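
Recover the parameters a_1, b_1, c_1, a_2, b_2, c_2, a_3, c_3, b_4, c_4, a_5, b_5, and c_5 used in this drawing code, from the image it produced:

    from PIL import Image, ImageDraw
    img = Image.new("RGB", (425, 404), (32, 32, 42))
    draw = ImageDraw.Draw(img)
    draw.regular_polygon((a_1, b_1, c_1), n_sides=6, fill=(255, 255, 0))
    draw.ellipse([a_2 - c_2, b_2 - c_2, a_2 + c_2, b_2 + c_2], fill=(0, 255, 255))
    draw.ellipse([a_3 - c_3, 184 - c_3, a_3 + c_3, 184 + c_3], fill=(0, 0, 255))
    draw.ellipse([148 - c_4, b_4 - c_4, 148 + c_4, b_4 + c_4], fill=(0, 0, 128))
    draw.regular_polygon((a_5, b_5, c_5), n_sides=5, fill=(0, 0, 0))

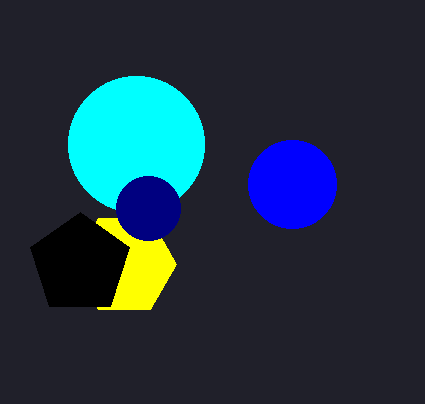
a_1 = 124, b_1 = 264, c_1 = 52, a_2 = 136, b_2 = 144, c_2 = 68, a_3 = 292, c_3 = 44, b_4 = 208, c_4 = 32, a_5 = 80, b_5 = 264, c_5 = 52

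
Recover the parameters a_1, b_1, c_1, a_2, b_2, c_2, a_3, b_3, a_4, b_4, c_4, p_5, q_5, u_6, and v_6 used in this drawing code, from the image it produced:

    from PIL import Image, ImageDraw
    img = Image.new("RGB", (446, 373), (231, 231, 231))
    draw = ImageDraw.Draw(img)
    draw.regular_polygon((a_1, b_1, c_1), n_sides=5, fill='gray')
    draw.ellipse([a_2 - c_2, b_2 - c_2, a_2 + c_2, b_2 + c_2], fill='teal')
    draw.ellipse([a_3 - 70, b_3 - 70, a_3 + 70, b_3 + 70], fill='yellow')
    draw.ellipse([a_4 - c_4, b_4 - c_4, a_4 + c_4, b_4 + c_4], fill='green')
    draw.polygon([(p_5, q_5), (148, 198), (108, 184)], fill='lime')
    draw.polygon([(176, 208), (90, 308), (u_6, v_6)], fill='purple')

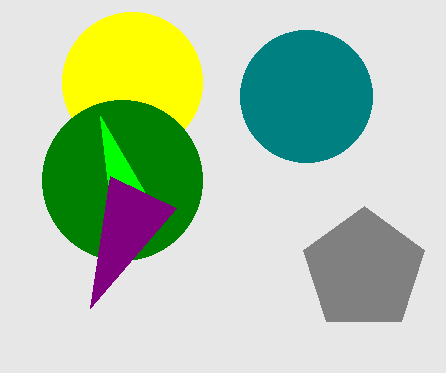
a_1 = 364
b_1 = 270
c_1 = 64
a_2 = 306
b_2 = 96
c_2 = 66
a_3 = 132
b_3 = 82
a_4 = 122
b_4 = 180
c_4 = 80
p_5 = 100
q_5 = 116
u_6 = 110
v_6 = 176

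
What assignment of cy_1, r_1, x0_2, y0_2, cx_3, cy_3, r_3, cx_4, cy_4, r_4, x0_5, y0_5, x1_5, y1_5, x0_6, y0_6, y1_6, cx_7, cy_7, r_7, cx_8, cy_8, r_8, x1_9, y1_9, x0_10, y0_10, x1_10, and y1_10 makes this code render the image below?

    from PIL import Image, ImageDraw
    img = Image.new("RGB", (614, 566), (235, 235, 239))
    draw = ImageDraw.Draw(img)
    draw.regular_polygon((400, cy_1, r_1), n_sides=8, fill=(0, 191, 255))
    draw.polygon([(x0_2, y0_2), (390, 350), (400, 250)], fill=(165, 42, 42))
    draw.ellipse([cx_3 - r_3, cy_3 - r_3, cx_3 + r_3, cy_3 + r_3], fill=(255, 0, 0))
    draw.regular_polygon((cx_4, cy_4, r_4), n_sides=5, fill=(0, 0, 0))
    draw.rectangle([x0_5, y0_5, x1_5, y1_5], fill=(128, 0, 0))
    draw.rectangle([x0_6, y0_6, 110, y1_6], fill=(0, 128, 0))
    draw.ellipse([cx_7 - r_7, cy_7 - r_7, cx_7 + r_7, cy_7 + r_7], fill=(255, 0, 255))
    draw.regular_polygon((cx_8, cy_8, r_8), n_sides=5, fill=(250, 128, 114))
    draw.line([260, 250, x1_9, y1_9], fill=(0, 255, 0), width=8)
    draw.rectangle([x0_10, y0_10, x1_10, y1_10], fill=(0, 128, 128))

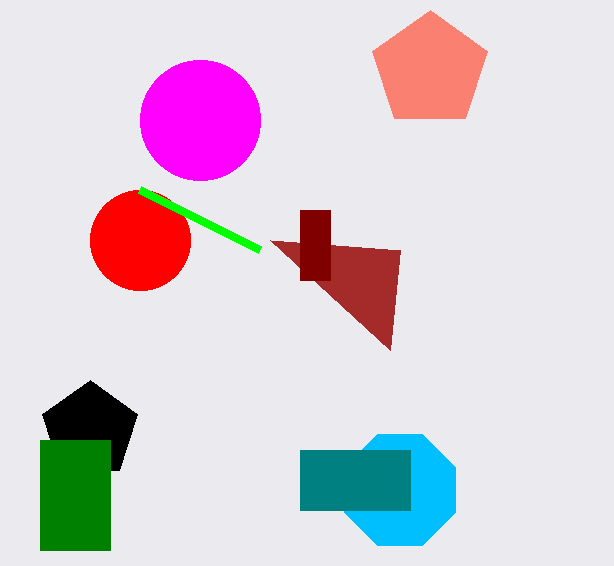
cy_1 = 490, r_1 = 60, x0_2 = 270, y0_2 = 240, cx_3 = 140, cy_3 = 240, r_3 = 50, cx_4 = 90, cy_4 = 430, r_4 = 50, x0_5 = 300, y0_5 = 210, x1_5 = 330, y1_5 = 280, x0_6 = 40, y0_6 = 440, y1_6 = 550, cx_7 = 200, cy_7 = 120, r_7 = 60, cx_8 = 430, cy_8 = 70, r_8 = 60, x1_9 = 140, y1_9 = 190, x0_10 = 300, y0_10 = 450, x1_10 = 410, y1_10 = 510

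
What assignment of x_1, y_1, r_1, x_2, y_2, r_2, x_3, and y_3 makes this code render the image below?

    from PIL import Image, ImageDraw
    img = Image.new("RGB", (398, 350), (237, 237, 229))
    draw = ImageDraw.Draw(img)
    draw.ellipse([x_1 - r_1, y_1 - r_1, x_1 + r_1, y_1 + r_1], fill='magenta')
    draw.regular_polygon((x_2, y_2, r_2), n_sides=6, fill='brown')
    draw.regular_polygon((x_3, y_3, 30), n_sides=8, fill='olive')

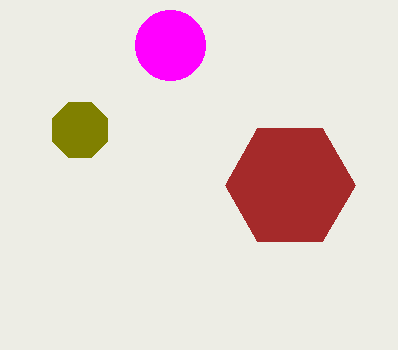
x_1 = 170
y_1 = 45
r_1 = 35
x_2 = 290
y_2 = 185
r_2 = 65
x_3 = 80
y_3 = 130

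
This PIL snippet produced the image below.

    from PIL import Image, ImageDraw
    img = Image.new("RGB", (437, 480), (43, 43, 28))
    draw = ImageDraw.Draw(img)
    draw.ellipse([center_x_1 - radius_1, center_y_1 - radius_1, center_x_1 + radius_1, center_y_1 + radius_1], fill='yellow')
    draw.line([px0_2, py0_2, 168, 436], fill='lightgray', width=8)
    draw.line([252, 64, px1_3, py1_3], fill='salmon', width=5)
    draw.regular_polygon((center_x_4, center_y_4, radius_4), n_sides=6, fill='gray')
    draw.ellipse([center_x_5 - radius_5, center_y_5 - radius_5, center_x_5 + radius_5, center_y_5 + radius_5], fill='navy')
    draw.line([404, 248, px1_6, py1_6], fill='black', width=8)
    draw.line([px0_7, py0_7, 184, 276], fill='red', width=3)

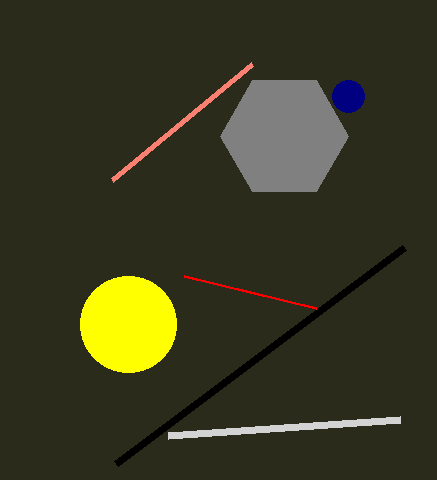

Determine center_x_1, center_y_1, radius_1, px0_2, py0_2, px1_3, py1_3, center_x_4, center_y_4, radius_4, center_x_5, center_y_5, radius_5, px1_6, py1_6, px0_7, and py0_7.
center_x_1 = 128; center_y_1 = 324; radius_1 = 48; px0_2 = 400; py0_2 = 420; px1_3 = 112; py1_3 = 180; center_x_4 = 284; center_y_4 = 136; radius_4 = 64; center_x_5 = 348; center_y_5 = 96; radius_5 = 16; px1_6 = 116; py1_6 = 464; px0_7 = 316; py0_7 = 308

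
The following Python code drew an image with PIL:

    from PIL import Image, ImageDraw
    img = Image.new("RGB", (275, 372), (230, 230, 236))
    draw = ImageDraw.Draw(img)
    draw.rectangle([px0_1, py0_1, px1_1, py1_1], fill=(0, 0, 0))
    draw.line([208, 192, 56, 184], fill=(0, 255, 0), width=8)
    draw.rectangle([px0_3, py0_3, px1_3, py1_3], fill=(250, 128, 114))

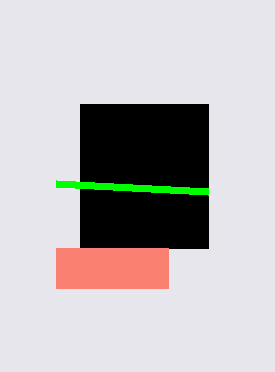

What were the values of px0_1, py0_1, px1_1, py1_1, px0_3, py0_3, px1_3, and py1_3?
px0_1 = 80; py0_1 = 104; px1_1 = 208; py1_1 = 248; px0_3 = 56; py0_3 = 248; px1_3 = 168; py1_3 = 288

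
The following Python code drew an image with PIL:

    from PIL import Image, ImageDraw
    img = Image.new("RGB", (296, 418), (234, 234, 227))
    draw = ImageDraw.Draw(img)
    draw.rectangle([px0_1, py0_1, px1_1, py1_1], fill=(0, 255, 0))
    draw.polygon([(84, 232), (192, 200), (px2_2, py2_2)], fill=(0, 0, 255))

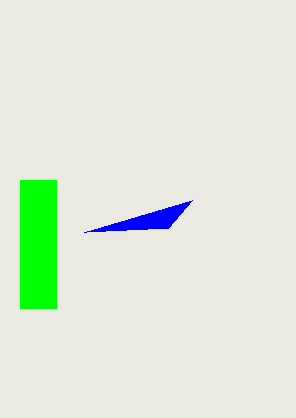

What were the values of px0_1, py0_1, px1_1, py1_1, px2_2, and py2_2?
px0_1 = 20
py0_1 = 180
px1_1 = 56
py1_1 = 308
px2_2 = 168
py2_2 = 228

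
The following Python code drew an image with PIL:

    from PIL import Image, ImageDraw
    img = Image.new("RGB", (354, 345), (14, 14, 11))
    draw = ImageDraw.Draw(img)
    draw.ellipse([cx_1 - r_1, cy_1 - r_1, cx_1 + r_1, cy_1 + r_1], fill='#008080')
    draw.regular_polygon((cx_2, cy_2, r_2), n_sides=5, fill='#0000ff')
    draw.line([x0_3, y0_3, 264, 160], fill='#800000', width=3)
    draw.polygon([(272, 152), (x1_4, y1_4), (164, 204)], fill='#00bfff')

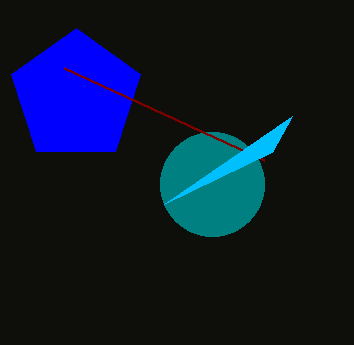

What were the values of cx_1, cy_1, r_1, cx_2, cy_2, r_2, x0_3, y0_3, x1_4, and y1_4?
cx_1 = 212; cy_1 = 184; r_1 = 52; cx_2 = 76; cy_2 = 96; r_2 = 68; x0_3 = 64; y0_3 = 68; x1_4 = 292; y1_4 = 116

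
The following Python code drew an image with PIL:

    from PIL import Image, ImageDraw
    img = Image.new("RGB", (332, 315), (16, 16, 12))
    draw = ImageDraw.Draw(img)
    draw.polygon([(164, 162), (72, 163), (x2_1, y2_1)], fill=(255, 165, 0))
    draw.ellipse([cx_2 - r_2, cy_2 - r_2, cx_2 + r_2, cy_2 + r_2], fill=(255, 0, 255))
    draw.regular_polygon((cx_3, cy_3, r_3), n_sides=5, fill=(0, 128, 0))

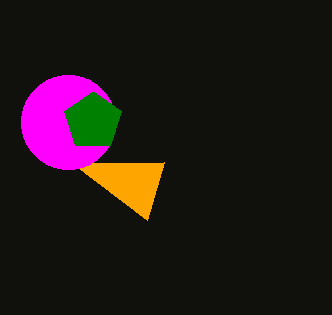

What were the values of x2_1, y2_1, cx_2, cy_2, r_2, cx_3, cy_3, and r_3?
x2_1 = 147; y2_1 = 220; cx_2 = 68; cy_2 = 122; r_2 = 47; cx_3 = 93; cy_3 = 121; r_3 = 30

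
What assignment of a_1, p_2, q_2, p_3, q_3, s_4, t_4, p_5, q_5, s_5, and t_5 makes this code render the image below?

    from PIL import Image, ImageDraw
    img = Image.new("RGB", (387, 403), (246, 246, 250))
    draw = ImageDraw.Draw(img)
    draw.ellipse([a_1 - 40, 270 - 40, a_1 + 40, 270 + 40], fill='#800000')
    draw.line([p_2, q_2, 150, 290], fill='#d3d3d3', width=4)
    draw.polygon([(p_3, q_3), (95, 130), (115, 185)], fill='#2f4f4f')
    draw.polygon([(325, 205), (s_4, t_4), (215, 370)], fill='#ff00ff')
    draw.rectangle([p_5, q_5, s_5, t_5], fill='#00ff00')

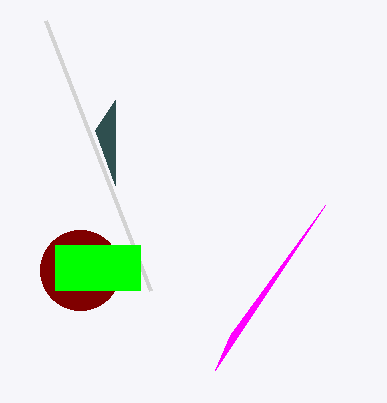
a_1 = 80
p_2 = 45
q_2 = 20
p_3 = 115
q_3 = 100
s_4 = 230
t_4 = 335
p_5 = 55
q_5 = 245
s_5 = 140
t_5 = 290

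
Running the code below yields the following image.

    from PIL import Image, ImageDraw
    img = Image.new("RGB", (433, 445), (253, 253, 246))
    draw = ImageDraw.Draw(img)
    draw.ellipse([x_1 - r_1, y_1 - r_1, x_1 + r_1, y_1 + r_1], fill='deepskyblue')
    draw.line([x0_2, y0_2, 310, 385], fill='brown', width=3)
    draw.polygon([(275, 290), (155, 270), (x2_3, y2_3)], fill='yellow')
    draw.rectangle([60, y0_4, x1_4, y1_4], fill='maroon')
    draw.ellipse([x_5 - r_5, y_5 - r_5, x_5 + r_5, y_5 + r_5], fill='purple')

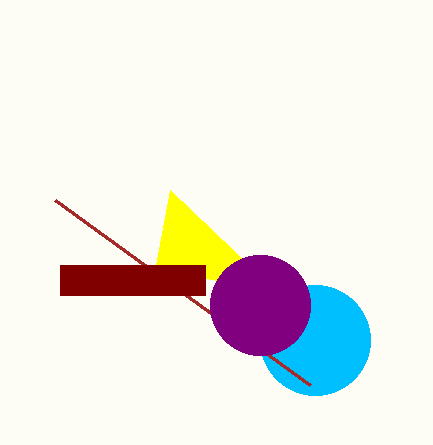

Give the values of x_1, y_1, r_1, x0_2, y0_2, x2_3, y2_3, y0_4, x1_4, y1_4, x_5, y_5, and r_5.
x_1 = 315, y_1 = 340, r_1 = 55, x0_2 = 55, y0_2 = 200, x2_3 = 170, y2_3 = 190, y0_4 = 265, x1_4 = 205, y1_4 = 295, x_5 = 260, y_5 = 305, r_5 = 50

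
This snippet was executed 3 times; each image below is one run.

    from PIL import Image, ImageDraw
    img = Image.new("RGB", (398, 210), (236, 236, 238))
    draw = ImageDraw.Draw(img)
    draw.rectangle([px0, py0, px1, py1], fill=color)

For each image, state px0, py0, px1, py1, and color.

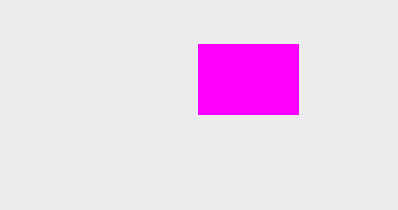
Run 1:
px0 = 198
py0 = 44
px1 = 298
py1 = 114
color = 'magenta'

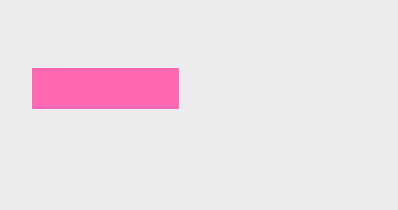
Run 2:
px0 = 32, py0 = 68, px1 = 178, py1 = 108, color = 'hotpink'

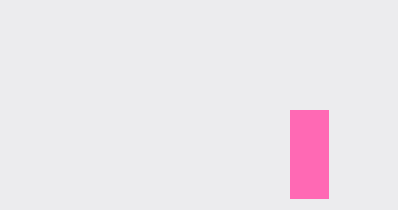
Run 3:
px0 = 290
py0 = 110
px1 = 328
py1 = 198
color = 'hotpink'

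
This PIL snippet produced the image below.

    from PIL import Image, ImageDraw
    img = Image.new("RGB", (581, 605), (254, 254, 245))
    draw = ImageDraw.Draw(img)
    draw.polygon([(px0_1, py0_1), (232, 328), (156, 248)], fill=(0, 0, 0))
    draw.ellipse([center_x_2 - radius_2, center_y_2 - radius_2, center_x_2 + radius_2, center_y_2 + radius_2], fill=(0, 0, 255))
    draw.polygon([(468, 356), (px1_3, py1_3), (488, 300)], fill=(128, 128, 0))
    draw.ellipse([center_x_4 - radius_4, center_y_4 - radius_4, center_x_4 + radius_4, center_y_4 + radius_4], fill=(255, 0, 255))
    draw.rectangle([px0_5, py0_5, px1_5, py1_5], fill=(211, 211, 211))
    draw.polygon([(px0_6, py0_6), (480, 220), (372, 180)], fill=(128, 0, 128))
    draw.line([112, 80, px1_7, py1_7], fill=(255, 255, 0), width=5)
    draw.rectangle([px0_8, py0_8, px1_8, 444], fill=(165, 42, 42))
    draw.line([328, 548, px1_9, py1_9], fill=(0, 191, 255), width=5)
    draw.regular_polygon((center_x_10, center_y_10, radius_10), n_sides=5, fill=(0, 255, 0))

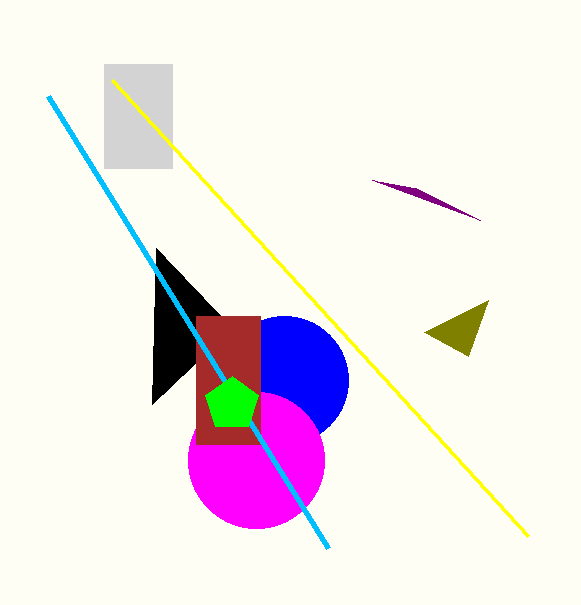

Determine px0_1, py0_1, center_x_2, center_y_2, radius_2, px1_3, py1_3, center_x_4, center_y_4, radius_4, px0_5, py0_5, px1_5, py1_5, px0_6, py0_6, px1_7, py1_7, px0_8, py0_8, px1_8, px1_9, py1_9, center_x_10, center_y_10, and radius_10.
px0_1 = 152; py0_1 = 404; center_x_2 = 284; center_y_2 = 380; radius_2 = 64; px1_3 = 424; py1_3 = 332; center_x_4 = 256; center_y_4 = 460; radius_4 = 68; px0_5 = 104; py0_5 = 64; px1_5 = 172; py1_5 = 168; px0_6 = 416; py0_6 = 188; px1_7 = 528; py1_7 = 536; px0_8 = 196; py0_8 = 316; px1_8 = 260; px1_9 = 48; py1_9 = 96; center_x_10 = 232; center_y_10 = 404; radius_10 = 28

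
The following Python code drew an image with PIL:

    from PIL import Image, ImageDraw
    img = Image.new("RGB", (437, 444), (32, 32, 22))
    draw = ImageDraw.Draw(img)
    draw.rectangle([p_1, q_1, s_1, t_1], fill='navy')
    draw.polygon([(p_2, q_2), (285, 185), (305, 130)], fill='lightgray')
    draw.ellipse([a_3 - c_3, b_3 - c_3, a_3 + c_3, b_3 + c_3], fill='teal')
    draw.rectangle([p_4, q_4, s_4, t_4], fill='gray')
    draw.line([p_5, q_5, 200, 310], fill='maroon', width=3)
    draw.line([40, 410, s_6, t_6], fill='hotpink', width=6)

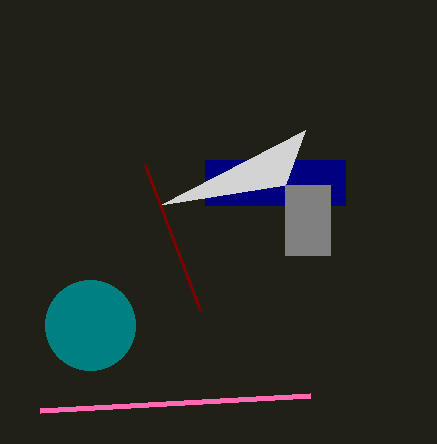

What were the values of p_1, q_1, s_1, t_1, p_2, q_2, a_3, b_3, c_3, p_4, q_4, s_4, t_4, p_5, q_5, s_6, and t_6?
p_1 = 205; q_1 = 160; s_1 = 345; t_1 = 205; p_2 = 160; q_2 = 205; a_3 = 90; b_3 = 325; c_3 = 45; p_4 = 285; q_4 = 185; s_4 = 330; t_4 = 255; p_5 = 145; q_5 = 165; s_6 = 310; t_6 = 395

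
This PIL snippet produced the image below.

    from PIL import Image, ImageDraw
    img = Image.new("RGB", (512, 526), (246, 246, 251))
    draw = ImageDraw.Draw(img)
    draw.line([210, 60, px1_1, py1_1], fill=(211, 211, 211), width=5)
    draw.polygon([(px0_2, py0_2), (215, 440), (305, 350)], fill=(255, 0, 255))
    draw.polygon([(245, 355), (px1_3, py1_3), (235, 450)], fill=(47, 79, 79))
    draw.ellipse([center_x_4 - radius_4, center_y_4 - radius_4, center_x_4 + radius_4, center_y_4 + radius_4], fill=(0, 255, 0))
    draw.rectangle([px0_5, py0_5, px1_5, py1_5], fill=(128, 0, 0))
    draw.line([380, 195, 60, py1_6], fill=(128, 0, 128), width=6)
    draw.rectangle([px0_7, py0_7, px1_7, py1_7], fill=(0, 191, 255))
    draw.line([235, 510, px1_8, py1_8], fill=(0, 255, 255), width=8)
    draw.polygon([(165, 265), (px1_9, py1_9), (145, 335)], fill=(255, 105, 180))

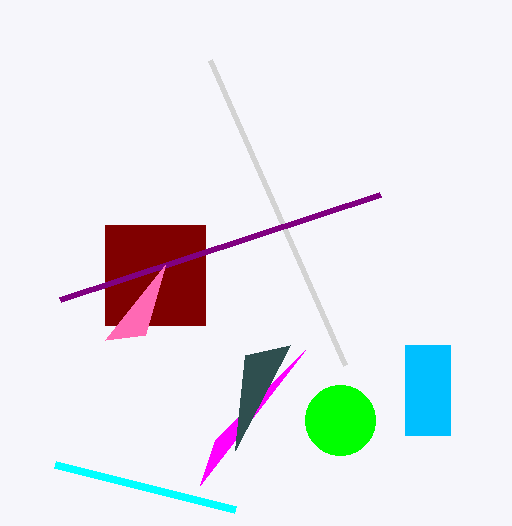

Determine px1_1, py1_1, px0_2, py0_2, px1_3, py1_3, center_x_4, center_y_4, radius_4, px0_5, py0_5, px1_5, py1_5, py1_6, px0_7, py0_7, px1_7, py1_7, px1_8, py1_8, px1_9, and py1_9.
px1_1 = 345
py1_1 = 365
px0_2 = 200
py0_2 = 485
px1_3 = 290
py1_3 = 345
center_x_4 = 340
center_y_4 = 420
radius_4 = 35
px0_5 = 105
py0_5 = 225
px1_5 = 205
py1_5 = 325
py1_6 = 300
px0_7 = 405
py0_7 = 345
px1_7 = 450
py1_7 = 435
px1_8 = 55
py1_8 = 465
px1_9 = 105
py1_9 = 340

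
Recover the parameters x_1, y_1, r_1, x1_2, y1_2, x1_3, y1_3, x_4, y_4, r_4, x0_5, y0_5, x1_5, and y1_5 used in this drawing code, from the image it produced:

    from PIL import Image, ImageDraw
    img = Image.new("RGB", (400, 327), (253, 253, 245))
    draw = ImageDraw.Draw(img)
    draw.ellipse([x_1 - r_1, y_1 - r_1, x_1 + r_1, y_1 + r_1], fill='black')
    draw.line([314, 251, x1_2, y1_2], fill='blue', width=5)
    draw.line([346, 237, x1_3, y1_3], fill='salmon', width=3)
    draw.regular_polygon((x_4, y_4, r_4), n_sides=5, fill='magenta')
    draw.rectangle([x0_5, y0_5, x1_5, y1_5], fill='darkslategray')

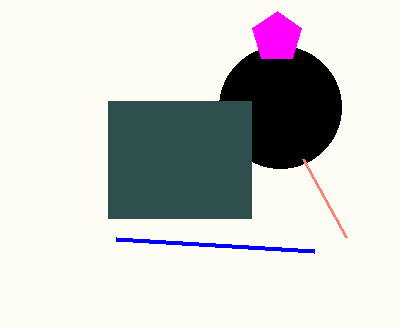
x_1 = 280
y_1 = 107
r_1 = 61
x1_2 = 116
y1_2 = 239
x1_3 = 303
y1_3 = 159
x_4 = 277
y_4 = 37
r_4 = 26
x0_5 = 108
y0_5 = 101
x1_5 = 251
y1_5 = 218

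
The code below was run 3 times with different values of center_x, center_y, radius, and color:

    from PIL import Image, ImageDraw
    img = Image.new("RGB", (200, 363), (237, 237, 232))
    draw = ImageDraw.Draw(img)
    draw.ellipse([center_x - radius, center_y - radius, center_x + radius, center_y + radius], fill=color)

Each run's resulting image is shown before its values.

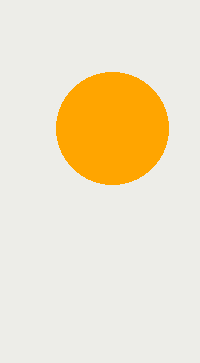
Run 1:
center_x = 112
center_y = 128
radius = 56
color = 'orange'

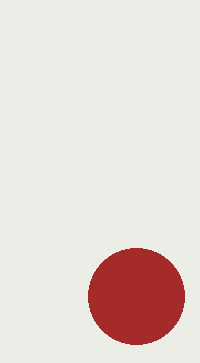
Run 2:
center_x = 136
center_y = 296
radius = 48
color = 'brown'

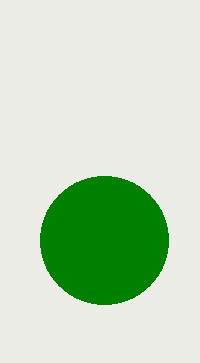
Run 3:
center_x = 104
center_y = 240
radius = 64
color = 'green'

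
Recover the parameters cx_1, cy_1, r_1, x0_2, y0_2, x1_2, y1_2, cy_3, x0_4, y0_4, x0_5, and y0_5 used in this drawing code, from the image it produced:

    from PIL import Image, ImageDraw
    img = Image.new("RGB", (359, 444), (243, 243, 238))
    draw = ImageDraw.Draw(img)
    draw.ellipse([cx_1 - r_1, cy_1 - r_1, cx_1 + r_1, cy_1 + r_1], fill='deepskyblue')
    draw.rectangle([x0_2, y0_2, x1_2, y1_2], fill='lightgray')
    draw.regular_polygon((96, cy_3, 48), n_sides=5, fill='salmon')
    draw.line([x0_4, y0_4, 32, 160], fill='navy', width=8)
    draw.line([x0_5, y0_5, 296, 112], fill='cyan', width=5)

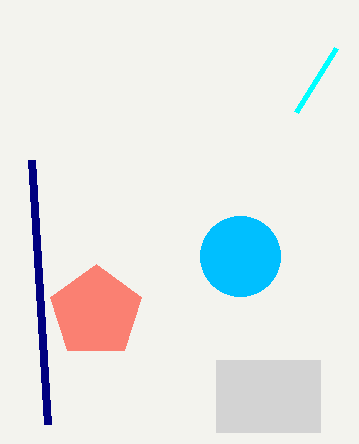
cx_1 = 240
cy_1 = 256
r_1 = 40
x0_2 = 216
y0_2 = 360
x1_2 = 320
y1_2 = 432
cy_3 = 312
x0_4 = 48
y0_4 = 424
x0_5 = 336
y0_5 = 48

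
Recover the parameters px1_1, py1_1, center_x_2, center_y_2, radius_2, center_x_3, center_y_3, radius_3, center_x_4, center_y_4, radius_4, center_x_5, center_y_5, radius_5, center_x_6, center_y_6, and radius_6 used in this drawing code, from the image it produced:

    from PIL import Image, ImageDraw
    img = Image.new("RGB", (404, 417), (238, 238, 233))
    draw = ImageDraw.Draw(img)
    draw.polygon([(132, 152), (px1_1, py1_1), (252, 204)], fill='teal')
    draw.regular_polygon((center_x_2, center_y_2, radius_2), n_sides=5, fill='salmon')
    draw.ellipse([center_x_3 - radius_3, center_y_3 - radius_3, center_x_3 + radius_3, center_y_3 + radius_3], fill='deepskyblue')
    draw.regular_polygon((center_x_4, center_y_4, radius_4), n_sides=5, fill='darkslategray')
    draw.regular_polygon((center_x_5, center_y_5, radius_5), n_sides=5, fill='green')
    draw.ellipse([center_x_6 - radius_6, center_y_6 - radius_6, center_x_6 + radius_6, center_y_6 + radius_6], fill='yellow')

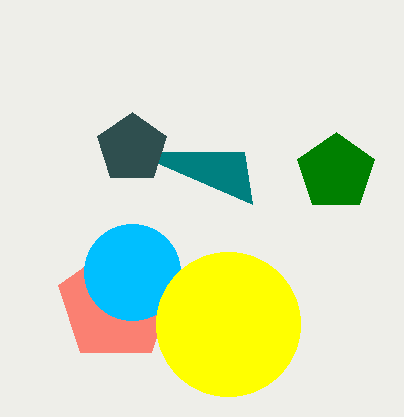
px1_1 = 244, py1_1 = 152, center_x_2 = 116, center_y_2 = 304, radius_2 = 60, center_x_3 = 132, center_y_3 = 272, radius_3 = 48, center_x_4 = 132, center_y_4 = 148, radius_4 = 36, center_x_5 = 336, center_y_5 = 172, radius_5 = 40, center_x_6 = 228, center_y_6 = 324, radius_6 = 72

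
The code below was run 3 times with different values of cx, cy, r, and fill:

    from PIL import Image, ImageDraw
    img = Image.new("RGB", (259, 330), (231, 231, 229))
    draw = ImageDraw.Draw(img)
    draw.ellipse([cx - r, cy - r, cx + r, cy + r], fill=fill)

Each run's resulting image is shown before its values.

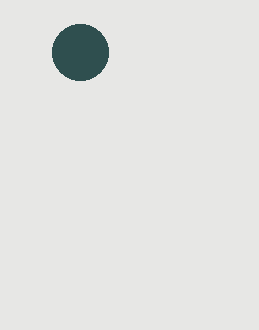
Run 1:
cx = 80, cy = 52, r = 28, fill = 'darkslategray'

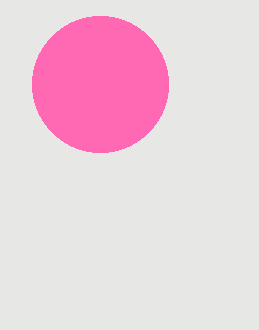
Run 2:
cx = 100, cy = 84, r = 68, fill = 'hotpink'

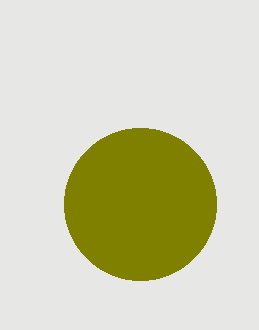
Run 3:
cx = 140
cy = 204
r = 76
fill = 'olive'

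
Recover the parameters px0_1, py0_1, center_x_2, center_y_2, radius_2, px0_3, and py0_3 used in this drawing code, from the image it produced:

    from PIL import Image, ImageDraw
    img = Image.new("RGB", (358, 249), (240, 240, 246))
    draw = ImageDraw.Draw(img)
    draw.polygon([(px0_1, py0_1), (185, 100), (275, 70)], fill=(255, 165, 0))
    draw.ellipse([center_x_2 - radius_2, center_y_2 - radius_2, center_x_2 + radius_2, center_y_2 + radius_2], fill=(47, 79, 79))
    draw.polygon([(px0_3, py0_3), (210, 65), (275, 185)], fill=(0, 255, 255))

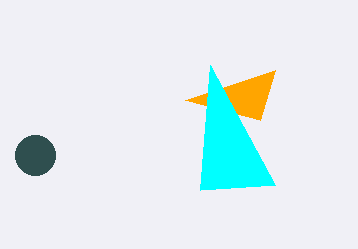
px0_1 = 260, py0_1 = 120, center_x_2 = 35, center_y_2 = 155, radius_2 = 20, px0_3 = 200, py0_3 = 190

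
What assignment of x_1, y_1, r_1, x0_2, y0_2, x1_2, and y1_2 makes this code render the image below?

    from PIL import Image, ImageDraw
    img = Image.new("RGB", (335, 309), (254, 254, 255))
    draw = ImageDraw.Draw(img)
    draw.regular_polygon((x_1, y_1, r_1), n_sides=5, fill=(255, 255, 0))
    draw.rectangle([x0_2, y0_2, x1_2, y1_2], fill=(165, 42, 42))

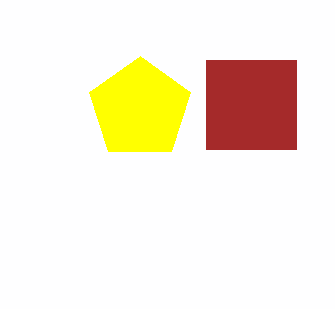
x_1 = 140, y_1 = 109, r_1 = 53, x0_2 = 206, y0_2 = 60, x1_2 = 296, y1_2 = 149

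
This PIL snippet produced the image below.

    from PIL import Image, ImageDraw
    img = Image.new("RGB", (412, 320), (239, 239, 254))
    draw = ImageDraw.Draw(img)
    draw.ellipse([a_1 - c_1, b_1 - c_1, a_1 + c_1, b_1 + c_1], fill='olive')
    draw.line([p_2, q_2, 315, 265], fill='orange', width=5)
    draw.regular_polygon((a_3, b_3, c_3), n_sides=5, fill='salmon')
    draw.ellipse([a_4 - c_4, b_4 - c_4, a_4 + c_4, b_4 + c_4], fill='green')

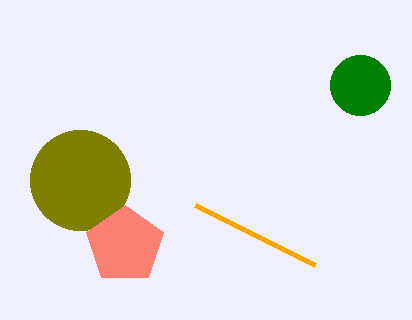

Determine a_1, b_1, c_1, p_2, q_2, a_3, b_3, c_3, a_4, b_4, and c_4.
a_1 = 80
b_1 = 180
c_1 = 50
p_2 = 195
q_2 = 205
a_3 = 125
b_3 = 245
c_3 = 40
a_4 = 360
b_4 = 85
c_4 = 30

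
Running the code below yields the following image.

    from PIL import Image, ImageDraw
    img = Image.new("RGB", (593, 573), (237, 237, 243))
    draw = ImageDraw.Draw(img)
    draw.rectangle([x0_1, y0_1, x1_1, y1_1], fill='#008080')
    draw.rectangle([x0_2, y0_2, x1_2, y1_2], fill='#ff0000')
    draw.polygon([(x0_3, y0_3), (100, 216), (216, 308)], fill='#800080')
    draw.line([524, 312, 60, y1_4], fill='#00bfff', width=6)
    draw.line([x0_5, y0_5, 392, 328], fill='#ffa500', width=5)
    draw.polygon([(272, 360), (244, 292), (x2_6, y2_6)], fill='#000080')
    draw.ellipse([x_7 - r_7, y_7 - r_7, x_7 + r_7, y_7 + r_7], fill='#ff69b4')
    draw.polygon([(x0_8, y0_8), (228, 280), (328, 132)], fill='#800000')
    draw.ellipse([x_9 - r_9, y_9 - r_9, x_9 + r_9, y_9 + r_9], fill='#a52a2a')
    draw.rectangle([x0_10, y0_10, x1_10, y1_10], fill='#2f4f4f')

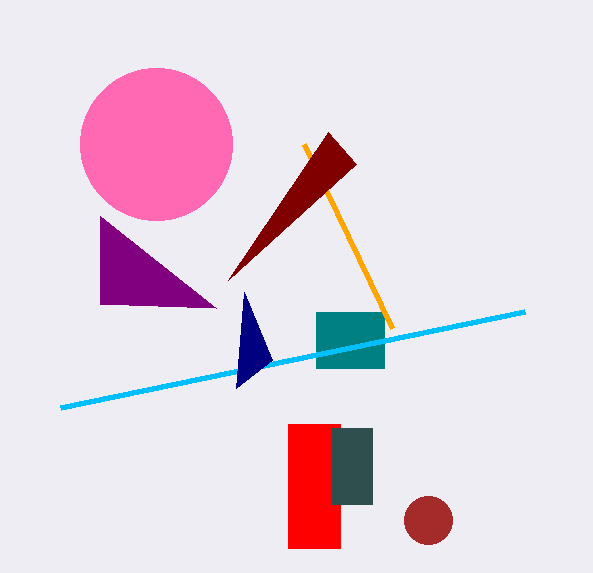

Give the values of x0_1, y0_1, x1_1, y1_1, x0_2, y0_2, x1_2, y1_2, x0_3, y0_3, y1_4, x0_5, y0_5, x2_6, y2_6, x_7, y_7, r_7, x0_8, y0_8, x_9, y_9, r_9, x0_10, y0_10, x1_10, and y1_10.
x0_1 = 316
y0_1 = 312
x1_1 = 384
y1_1 = 368
x0_2 = 288
y0_2 = 424
x1_2 = 340
y1_2 = 548
x0_3 = 100
y0_3 = 304
y1_4 = 408
x0_5 = 304
y0_5 = 144
x2_6 = 236
y2_6 = 388
x_7 = 156
y_7 = 144
r_7 = 76
x0_8 = 356
y0_8 = 164
x_9 = 428
y_9 = 520
r_9 = 24
x0_10 = 332
y0_10 = 428
x1_10 = 372
y1_10 = 504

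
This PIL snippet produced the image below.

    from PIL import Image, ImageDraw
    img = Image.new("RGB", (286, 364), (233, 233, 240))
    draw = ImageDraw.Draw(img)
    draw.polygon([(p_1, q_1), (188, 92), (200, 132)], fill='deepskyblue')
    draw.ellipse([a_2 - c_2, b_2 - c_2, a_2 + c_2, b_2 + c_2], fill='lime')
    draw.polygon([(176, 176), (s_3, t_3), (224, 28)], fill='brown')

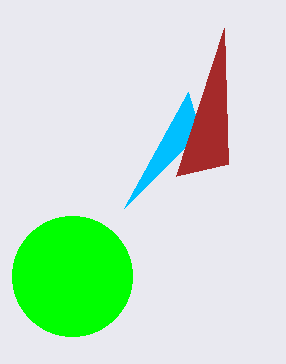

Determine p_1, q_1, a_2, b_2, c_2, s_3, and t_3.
p_1 = 124
q_1 = 208
a_2 = 72
b_2 = 276
c_2 = 60
s_3 = 228
t_3 = 164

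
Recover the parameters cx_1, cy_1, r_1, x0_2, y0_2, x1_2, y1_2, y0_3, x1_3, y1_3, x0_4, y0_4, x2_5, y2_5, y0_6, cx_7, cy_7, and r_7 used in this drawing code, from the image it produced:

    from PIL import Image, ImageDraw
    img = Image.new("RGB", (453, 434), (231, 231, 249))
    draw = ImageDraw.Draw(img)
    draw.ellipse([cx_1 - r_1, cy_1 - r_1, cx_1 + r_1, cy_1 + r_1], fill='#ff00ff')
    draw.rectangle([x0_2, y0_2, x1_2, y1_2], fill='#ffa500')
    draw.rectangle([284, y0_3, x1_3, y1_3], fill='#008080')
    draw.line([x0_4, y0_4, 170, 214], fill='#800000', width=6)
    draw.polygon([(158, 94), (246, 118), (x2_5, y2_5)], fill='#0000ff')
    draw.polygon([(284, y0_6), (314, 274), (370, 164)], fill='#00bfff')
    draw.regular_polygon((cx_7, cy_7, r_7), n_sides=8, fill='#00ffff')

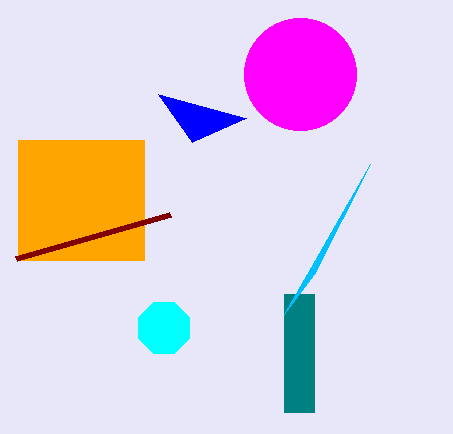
cx_1 = 300, cy_1 = 74, r_1 = 56, x0_2 = 18, y0_2 = 140, x1_2 = 144, y1_2 = 260, y0_3 = 294, x1_3 = 314, y1_3 = 412, x0_4 = 16, y0_4 = 258, x2_5 = 192, y2_5 = 142, y0_6 = 314, cx_7 = 164, cy_7 = 328, r_7 = 28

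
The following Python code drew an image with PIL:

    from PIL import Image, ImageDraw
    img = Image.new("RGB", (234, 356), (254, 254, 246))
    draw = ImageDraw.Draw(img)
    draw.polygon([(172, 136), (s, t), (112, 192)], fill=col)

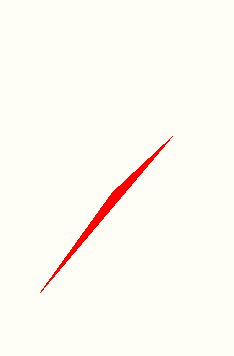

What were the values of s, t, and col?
s = 40
t = 292
col = 'red'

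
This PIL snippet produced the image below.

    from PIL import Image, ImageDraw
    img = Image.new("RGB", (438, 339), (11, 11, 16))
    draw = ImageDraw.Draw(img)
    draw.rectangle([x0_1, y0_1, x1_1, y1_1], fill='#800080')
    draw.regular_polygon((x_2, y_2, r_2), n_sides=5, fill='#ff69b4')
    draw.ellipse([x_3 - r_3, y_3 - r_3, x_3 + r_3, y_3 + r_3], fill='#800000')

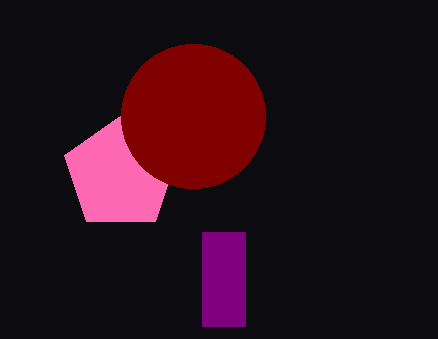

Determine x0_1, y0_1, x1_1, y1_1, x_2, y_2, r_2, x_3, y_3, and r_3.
x0_1 = 202; y0_1 = 232; x1_1 = 245; y1_1 = 326; x_2 = 121; y_2 = 174; r_2 = 59; x_3 = 193; y_3 = 116; r_3 = 72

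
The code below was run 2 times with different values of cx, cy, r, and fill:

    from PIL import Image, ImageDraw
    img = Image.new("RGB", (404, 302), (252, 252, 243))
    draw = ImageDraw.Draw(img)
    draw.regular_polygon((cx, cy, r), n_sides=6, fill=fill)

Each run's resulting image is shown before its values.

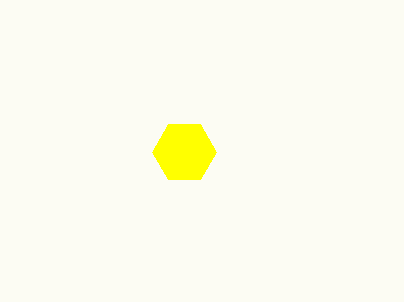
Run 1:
cx = 184; cy = 152; r = 32; fill = 'yellow'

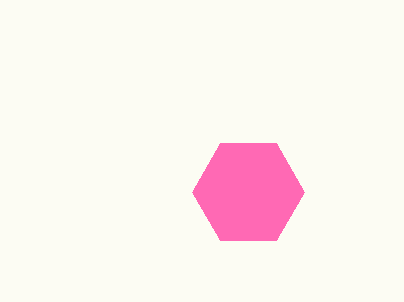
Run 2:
cx = 248
cy = 192
r = 56
fill = 'hotpink'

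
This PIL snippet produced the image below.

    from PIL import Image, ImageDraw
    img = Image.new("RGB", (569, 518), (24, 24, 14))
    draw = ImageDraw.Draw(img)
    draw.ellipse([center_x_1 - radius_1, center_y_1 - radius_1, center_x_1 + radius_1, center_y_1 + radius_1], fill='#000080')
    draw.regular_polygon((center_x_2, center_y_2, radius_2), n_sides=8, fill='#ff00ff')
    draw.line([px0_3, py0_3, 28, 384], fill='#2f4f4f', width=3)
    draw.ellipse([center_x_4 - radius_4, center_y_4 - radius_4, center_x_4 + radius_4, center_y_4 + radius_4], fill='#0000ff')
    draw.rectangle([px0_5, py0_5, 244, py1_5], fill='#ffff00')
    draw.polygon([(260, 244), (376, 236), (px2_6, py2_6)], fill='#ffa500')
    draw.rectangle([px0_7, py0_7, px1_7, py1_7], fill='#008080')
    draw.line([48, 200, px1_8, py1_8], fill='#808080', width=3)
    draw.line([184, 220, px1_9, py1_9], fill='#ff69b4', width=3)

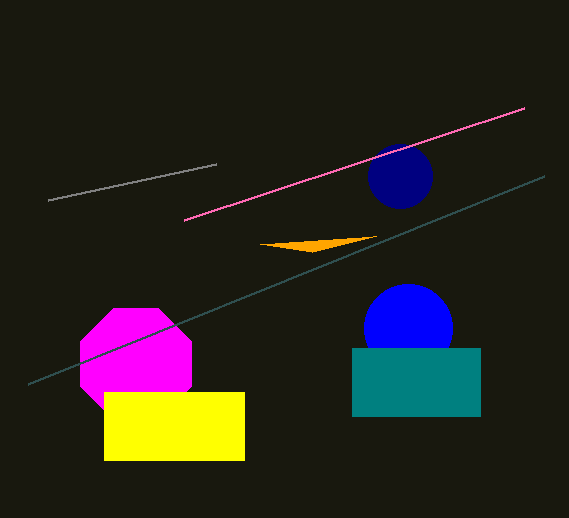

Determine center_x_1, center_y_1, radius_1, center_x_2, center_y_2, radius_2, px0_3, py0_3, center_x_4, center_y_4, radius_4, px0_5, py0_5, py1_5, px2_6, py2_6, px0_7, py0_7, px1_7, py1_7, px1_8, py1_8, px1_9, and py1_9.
center_x_1 = 400
center_y_1 = 176
radius_1 = 32
center_x_2 = 136
center_y_2 = 364
radius_2 = 60
px0_3 = 544
py0_3 = 176
center_x_4 = 408
center_y_4 = 328
radius_4 = 44
px0_5 = 104
py0_5 = 392
py1_5 = 460
px2_6 = 312
py2_6 = 252
px0_7 = 352
py0_7 = 348
px1_7 = 480
py1_7 = 416
px1_8 = 216
py1_8 = 164
px1_9 = 524
py1_9 = 108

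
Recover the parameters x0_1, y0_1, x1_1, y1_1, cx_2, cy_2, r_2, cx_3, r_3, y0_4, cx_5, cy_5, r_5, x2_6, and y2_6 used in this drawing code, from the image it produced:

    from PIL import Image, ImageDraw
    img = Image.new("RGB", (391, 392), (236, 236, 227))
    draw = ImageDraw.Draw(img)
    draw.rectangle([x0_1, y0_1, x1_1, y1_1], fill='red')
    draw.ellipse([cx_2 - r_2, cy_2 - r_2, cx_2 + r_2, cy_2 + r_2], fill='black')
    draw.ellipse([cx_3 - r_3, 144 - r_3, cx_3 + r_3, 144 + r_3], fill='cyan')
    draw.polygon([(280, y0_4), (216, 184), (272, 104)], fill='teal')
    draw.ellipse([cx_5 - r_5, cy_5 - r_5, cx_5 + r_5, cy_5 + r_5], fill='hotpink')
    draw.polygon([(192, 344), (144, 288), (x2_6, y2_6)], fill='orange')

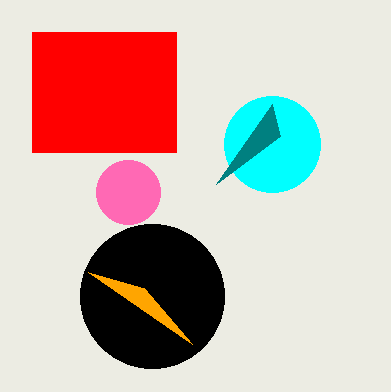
x0_1 = 32
y0_1 = 32
x1_1 = 176
y1_1 = 152
cx_2 = 152
cy_2 = 296
r_2 = 72
cx_3 = 272
r_3 = 48
y0_4 = 136
cx_5 = 128
cy_5 = 192
r_5 = 32
x2_6 = 88
y2_6 = 272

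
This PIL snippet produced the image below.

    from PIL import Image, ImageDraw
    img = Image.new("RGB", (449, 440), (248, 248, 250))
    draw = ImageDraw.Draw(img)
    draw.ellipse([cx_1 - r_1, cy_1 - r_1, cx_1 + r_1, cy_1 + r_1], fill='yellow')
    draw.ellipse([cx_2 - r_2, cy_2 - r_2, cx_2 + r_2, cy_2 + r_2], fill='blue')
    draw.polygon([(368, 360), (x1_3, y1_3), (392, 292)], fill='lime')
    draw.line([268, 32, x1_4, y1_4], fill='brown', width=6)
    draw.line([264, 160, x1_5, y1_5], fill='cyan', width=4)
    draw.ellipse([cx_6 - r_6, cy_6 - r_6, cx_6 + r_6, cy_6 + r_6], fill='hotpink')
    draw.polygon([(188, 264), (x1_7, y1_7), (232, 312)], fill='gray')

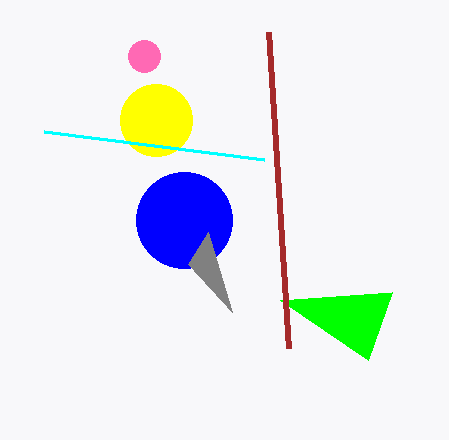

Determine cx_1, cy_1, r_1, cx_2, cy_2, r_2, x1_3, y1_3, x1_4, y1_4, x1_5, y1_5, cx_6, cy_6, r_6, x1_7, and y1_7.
cx_1 = 156, cy_1 = 120, r_1 = 36, cx_2 = 184, cy_2 = 220, r_2 = 48, x1_3 = 280, y1_3 = 300, x1_4 = 288, y1_4 = 348, x1_5 = 44, y1_5 = 132, cx_6 = 144, cy_6 = 56, r_6 = 16, x1_7 = 208, y1_7 = 232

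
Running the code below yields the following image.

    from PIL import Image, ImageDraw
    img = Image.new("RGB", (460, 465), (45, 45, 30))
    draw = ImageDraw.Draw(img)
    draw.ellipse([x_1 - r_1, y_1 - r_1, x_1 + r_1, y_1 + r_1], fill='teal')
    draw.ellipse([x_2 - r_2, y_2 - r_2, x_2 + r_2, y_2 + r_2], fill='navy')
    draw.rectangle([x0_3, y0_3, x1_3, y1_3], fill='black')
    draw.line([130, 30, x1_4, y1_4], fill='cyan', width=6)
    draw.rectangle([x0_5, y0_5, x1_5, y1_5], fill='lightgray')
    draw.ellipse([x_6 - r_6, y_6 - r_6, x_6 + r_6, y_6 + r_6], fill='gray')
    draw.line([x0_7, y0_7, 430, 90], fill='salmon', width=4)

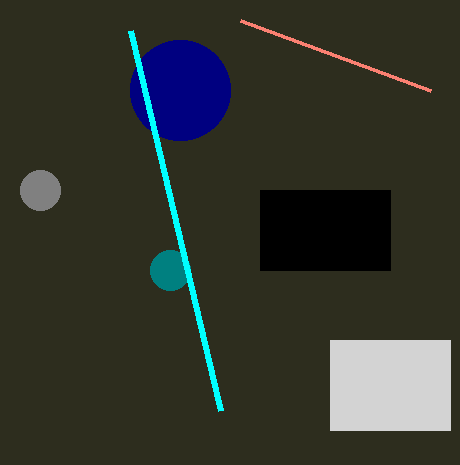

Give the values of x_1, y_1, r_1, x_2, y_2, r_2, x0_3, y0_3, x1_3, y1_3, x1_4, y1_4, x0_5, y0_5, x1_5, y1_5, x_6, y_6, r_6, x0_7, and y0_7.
x_1 = 170, y_1 = 270, r_1 = 20, x_2 = 180, y_2 = 90, r_2 = 50, x0_3 = 260, y0_3 = 190, x1_3 = 390, y1_3 = 270, x1_4 = 220, y1_4 = 410, x0_5 = 330, y0_5 = 340, x1_5 = 450, y1_5 = 430, x_6 = 40, y_6 = 190, r_6 = 20, x0_7 = 240, y0_7 = 20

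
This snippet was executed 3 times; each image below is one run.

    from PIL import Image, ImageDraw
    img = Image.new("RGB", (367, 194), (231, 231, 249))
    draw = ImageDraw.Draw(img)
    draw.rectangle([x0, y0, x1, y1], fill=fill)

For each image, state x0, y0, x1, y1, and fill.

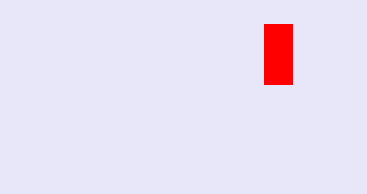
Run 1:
x0 = 264, y0 = 24, x1 = 292, y1 = 84, fill = 'red'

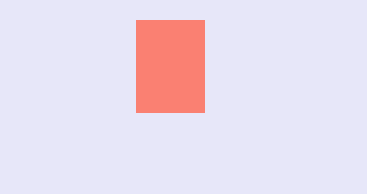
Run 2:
x0 = 136; y0 = 20; x1 = 204; y1 = 112; fill = 'salmon'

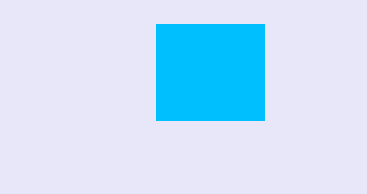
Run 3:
x0 = 156
y0 = 24
x1 = 264
y1 = 120
fill = 'deepskyblue'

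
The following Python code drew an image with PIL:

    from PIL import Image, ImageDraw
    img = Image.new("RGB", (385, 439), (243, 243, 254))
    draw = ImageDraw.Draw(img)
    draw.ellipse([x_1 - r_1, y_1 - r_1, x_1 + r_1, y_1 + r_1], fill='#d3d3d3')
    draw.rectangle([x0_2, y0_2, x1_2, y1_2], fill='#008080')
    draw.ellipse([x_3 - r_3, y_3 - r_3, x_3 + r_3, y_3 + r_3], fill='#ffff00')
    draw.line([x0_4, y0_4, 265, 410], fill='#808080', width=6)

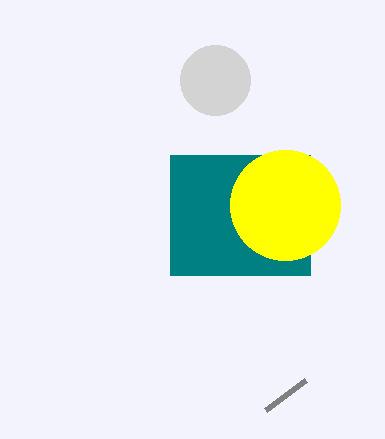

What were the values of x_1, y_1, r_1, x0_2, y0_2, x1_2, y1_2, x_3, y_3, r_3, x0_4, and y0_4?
x_1 = 215
y_1 = 80
r_1 = 35
x0_2 = 170
y0_2 = 155
x1_2 = 310
y1_2 = 275
x_3 = 285
y_3 = 205
r_3 = 55
x0_4 = 305
y0_4 = 380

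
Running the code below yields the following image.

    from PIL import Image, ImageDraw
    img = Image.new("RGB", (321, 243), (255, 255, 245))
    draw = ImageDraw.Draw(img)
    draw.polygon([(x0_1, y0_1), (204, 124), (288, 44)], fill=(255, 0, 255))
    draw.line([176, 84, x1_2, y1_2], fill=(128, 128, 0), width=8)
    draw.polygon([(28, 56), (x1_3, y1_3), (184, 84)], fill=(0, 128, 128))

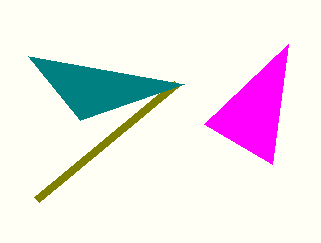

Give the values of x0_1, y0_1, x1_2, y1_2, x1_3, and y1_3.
x0_1 = 272
y0_1 = 164
x1_2 = 36
y1_2 = 200
x1_3 = 80
y1_3 = 120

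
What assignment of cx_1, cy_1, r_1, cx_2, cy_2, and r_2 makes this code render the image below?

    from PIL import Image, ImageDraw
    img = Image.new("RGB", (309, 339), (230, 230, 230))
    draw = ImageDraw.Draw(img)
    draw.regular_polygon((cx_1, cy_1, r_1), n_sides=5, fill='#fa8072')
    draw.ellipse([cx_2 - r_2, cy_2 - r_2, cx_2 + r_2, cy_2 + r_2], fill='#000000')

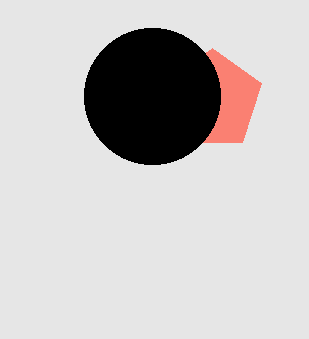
cx_1 = 212; cy_1 = 100; r_1 = 52; cx_2 = 152; cy_2 = 96; r_2 = 68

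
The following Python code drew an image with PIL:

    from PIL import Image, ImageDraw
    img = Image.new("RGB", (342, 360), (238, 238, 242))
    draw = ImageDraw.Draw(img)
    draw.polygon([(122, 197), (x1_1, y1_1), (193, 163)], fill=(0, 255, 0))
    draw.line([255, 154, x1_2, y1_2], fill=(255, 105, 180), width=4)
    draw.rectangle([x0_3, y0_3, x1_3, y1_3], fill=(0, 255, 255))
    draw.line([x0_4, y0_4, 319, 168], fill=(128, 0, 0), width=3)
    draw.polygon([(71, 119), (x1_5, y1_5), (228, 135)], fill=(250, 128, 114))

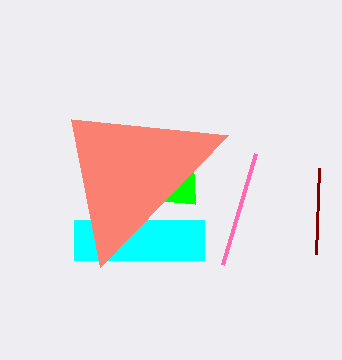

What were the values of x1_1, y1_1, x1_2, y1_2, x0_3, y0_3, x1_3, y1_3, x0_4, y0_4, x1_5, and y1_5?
x1_1 = 195
y1_1 = 204
x1_2 = 222
y1_2 = 265
x0_3 = 74
y0_3 = 220
x1_3 = 204
y1_3 = 260
x0_4 = 316
y0_4 = 254
x1_5 = 100
y1_5 = 267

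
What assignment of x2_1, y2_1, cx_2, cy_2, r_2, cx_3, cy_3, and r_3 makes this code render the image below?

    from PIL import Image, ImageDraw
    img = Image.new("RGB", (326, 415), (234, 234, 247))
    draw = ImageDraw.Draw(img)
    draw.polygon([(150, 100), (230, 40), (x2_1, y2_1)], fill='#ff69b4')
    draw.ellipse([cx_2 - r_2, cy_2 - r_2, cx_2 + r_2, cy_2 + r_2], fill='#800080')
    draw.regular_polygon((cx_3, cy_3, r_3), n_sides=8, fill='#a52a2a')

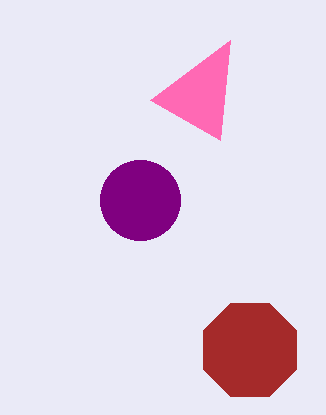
x2_1 = 220, y2_1 = 140, cx_2 = 140, cy_2 = 200, r_2 = 40, cx_3 = 250, cy_3 = 350, r_3 = 50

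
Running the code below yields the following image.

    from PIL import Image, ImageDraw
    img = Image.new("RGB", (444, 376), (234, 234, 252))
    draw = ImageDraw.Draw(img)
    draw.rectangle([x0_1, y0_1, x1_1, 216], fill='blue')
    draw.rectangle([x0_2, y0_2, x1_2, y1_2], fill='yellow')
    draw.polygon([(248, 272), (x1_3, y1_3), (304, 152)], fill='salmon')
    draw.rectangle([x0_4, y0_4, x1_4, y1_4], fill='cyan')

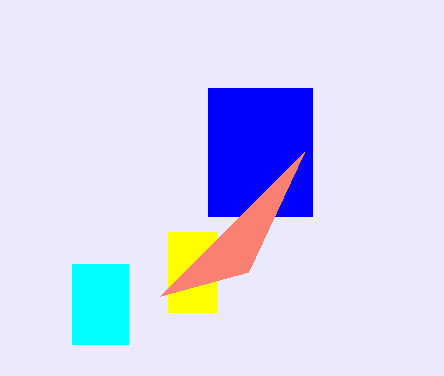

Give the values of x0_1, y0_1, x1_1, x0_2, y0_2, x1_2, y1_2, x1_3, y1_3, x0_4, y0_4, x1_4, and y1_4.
x0_1 = 208
y0_1 = 88
x1_1 = 312
x0_2 = 168
y0_2 = 232
x1_2 = 216
y1_2 = 312
x1_3 = 160
y1_3 = 296
x0_4 = 72
y0_4 = 264
x1_4 = 128
y1_4 = 344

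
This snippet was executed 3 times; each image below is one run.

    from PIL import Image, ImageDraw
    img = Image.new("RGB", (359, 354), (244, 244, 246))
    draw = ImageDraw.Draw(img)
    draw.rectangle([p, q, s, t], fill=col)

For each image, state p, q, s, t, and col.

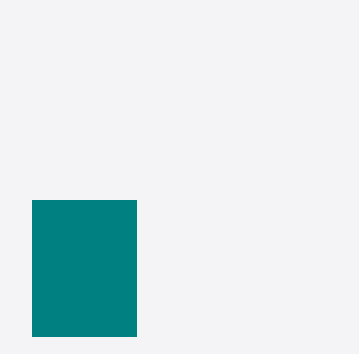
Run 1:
p = 32; q = 200; s = 136; t = 336; col = 'teal'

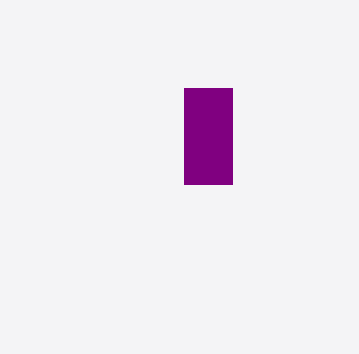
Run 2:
p = 184; q = 88; s = 232; t = 184; col = 'purple'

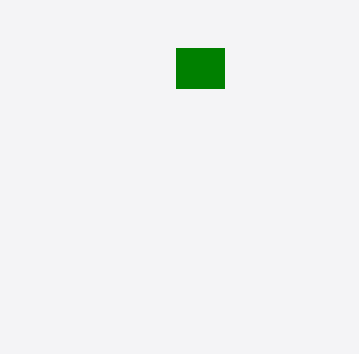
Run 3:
p = 176
q = 48
s = 224
t = 88
col = 'green'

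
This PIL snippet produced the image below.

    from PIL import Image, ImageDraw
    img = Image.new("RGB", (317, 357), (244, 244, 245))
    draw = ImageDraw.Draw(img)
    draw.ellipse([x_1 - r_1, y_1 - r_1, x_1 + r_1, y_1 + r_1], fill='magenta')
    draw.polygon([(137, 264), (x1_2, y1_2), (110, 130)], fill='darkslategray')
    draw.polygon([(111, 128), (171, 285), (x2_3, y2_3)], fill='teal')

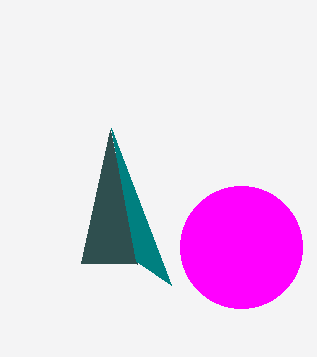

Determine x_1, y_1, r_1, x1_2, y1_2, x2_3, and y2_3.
x_1 = 241; y_1 = 247; r_1 = 61; x1_2 = 81; y1_2 = 263; x2_3 = 136; y2_3 = 261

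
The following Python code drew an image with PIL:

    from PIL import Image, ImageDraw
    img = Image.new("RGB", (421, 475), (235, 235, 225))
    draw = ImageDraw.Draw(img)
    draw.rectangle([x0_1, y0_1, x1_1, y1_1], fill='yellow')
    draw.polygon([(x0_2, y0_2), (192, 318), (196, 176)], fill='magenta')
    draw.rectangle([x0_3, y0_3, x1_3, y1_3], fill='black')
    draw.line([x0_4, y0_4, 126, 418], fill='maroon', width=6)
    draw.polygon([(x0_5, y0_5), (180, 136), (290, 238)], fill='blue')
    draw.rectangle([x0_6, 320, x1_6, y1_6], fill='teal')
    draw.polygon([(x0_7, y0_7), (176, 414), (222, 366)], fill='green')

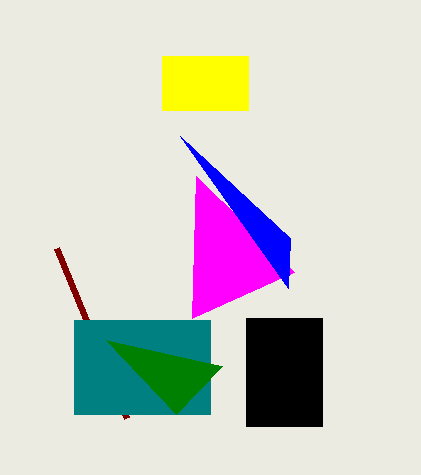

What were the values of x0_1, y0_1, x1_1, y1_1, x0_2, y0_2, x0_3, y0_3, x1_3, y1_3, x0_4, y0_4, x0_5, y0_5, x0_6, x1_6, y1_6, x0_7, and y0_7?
x0_1 = 162
y0_1 = 56
x1_1 = 248
y1_1 = 110
x0_2 = 294
y0_2 = 272
x0_3 = 246
y0_3 = 318
x1_3 = 322
y1_3 = 426
x0_4 = 56
y0_4 = 248
x0_5 = 288
y0_5 = 288
x0_6 = 74
x1_6 = 210
y1_6 = 414
x0_7 = 106
y0_7 = 340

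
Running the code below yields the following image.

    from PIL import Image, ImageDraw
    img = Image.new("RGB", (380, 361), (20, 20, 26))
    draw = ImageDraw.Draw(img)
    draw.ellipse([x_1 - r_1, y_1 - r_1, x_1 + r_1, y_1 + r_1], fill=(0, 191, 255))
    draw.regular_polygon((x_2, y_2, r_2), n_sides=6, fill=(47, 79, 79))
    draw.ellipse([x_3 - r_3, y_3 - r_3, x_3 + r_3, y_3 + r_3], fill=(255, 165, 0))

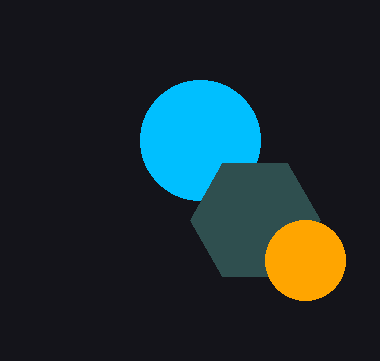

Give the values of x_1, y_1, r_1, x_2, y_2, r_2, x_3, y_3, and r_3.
x_1 = 200
y_1 = 140
r_1 = 60
x_2 = 255
y_2 = 220
r_2 = 65
x_3 = 305
y_3 = 260
r_3 = 40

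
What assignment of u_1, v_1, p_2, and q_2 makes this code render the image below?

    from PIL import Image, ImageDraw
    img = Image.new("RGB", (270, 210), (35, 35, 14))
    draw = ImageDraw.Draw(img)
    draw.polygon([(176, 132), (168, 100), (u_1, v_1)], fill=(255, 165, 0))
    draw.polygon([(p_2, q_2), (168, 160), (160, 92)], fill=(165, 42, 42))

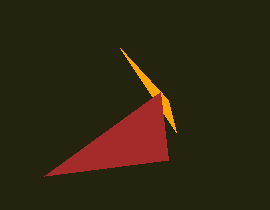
u_1 = 120, v_1 = 48, p_2 = 44, q_2 = 176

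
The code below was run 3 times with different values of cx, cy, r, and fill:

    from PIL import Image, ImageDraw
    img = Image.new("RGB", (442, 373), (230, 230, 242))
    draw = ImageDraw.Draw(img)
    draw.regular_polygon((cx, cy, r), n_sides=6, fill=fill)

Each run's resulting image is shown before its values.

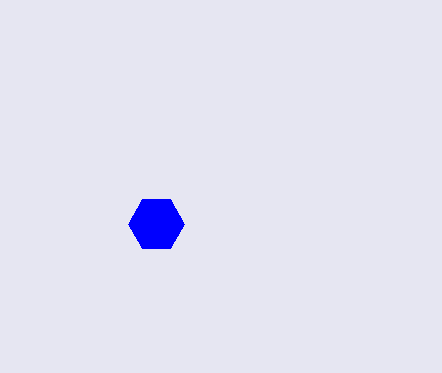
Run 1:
cx = 156
cy = 224
r = 28
fill = 'blue'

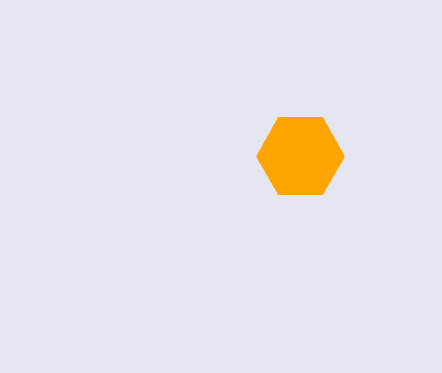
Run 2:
cx = 300; cy = 156; r = 44; fill = 'orange'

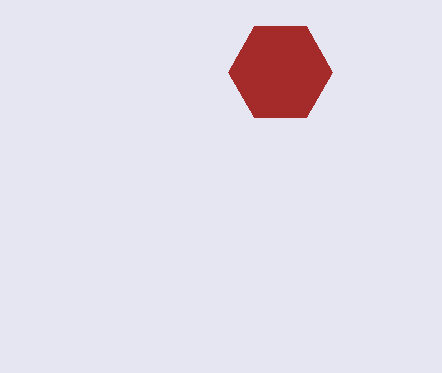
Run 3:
cx = 280
cy = 72
r = 52
fill = 'brown'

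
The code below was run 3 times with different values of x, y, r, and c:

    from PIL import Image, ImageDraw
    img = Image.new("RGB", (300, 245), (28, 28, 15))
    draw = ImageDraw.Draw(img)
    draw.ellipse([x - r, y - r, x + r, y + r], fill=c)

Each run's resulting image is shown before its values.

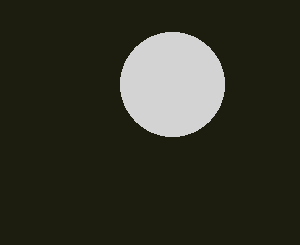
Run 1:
x = 172, y = 84, r = 52, c = 'lightgray'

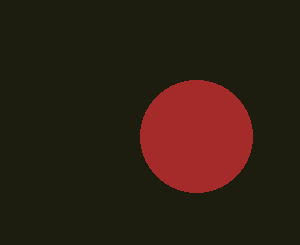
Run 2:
x = 196, y = 136, r = 56, c = 'brown'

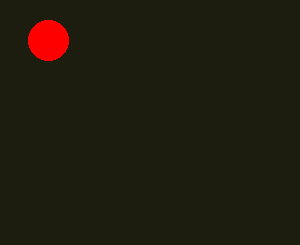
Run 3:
x = 48
y = 40
r = 20
c = 'red'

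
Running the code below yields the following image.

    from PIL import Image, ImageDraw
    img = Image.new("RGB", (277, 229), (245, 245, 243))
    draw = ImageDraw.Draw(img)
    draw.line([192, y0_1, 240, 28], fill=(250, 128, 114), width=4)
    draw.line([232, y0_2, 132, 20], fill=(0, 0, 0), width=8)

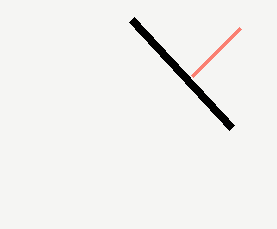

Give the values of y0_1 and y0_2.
y0_1 = 76, y0_2 = 128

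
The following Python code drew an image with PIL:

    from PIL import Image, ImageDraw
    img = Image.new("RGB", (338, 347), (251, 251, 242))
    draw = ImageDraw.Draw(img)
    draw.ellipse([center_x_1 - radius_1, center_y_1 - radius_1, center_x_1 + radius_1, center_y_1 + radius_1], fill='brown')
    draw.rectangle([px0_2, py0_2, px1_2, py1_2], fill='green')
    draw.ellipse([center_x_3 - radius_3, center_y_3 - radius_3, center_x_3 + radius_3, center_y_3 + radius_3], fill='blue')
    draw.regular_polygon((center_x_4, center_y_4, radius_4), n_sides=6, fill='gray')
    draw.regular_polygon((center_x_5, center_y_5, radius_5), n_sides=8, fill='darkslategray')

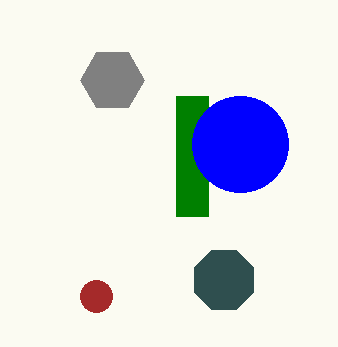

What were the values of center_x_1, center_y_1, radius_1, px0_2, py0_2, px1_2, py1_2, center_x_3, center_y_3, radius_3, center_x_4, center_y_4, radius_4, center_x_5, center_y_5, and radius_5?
center_x_1 = 96
center_y_1 = 296
radius_1 = 16
px0_2 = 176
py0_2 = 96
px1_2 = 208
py1_2 = 216
center_x_3 = 240
center_y_3 = 144
radius_3 = 48
center_x_4 = 112
center_y_4 = 80
radius_4 = 32
center_x_5 = 224
center_y_5 = 280
radius_5 = 32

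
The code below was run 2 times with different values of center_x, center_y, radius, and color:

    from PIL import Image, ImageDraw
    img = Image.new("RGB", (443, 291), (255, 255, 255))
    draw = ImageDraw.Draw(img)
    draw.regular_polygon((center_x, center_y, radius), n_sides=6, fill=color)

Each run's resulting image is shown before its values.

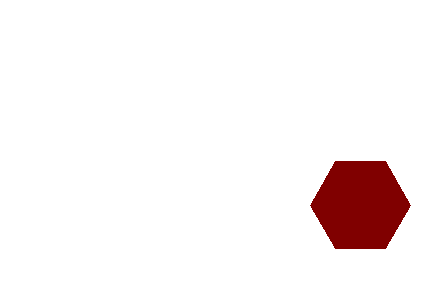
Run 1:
center_x = 360
center_y = 205
radius = 50
color = 'maroon'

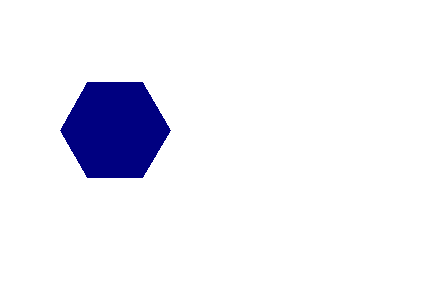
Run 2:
center_x = 115; center_y = 130; radius = 55; color = 'navy'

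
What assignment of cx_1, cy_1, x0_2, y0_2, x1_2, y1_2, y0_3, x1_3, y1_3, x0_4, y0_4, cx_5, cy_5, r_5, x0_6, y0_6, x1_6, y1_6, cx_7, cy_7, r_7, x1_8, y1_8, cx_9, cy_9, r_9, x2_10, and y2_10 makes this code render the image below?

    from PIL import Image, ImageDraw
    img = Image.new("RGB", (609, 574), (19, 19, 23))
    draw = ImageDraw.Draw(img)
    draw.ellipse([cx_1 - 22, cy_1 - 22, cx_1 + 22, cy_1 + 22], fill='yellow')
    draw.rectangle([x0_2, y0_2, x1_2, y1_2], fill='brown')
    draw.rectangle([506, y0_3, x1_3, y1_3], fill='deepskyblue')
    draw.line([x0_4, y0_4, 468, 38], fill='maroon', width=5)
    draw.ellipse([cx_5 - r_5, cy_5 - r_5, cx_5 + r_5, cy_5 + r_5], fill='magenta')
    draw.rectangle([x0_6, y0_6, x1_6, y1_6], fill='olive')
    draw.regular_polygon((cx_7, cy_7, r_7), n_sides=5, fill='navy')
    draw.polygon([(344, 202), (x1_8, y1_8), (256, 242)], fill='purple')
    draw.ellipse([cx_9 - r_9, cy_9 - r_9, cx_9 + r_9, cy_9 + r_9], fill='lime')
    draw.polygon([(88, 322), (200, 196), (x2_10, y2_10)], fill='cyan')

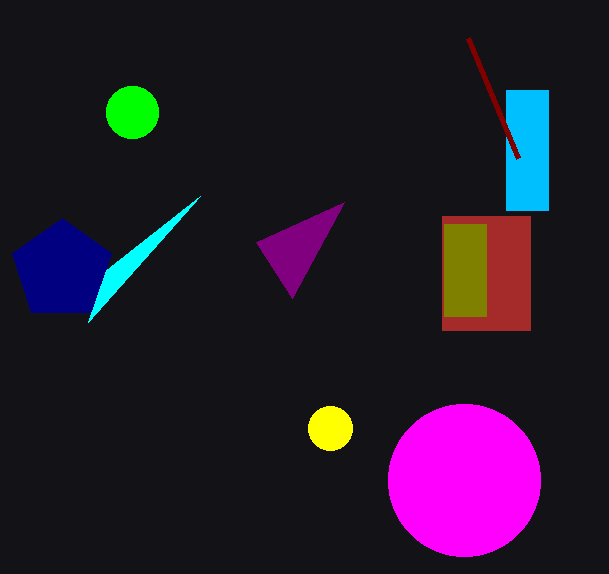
cx_1 = 330, cy_1 = 428, x0_2 = 442, y0_2 = 216, x1_2 = 530, y1_2 = 330, y0_3 = 90, x1_3 = 548, y1_3 = 210, x0_4 = 518, y0_4 = 158, cx_5 = 464, cy_5 = 480, r_5 = 76, x0_6 = 444, y0_6 = 224, x1_6 = 486, y1_6 = 316, cx_7 = 62, cy_7 = 270, r_7 = 52, x1_8 = 292, y1_8 = 298, cx_9 = 132, cy_9 = 112, r_9 = 26, x2_10 = 106, y2_10 = 270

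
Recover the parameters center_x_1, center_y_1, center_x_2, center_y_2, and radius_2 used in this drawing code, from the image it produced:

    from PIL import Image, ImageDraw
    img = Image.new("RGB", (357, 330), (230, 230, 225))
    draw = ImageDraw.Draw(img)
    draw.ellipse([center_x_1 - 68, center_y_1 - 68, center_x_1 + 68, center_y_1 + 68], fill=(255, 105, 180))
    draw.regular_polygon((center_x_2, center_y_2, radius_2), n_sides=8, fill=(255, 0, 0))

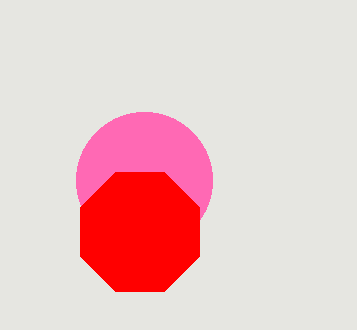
center_x_1 = 144
center_y_1 = 180
center_x_2 = 140
center_y_2 = 232
radius_2 = 64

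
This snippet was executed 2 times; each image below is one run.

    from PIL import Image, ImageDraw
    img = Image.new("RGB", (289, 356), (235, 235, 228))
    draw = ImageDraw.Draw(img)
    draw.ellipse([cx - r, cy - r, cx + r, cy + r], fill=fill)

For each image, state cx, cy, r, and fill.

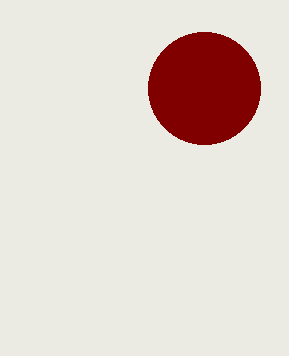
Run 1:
cx = 204; cy = 88; r = 56; fill = 'maroon'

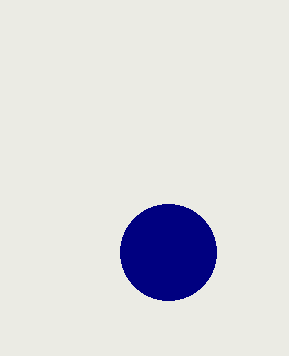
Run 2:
cx = 168; cy = 252; r = 48; fill = 'navy'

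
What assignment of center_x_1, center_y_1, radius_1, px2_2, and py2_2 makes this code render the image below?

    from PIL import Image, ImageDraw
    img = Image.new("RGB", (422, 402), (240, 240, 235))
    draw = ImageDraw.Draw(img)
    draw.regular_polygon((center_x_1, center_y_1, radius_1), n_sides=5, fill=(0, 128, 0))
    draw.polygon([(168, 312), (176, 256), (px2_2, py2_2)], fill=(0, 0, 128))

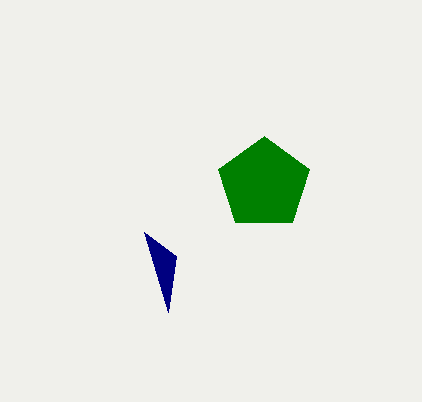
center_x_1 = 264
center_y_1 = 184
radius_1 = 48
px2_2 = 144
py2_2 = 232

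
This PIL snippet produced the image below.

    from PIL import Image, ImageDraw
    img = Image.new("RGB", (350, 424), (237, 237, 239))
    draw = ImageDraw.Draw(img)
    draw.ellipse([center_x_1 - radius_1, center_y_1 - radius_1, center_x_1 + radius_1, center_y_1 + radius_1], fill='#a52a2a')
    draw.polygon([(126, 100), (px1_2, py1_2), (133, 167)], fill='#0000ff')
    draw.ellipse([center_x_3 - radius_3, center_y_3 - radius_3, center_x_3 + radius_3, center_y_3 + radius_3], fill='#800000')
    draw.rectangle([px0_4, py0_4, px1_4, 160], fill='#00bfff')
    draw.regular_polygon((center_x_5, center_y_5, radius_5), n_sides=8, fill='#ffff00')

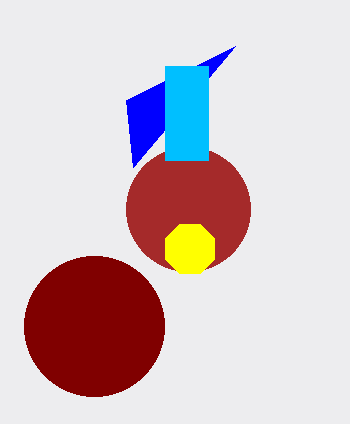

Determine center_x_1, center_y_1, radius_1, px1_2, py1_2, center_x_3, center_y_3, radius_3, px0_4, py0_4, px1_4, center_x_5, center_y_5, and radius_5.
center_x_1 = 188
center_y_1 = 209
radius_1 = 62
px1_2 = 235
py1_2 = 46
center_x_3 = 94
center_y_3 = 326
radius_3 = 70
px0_4 = 165
py0_4 = 66
px1_4 = 208
center_x_5 = 190
center_y_5 = 249
radius_5 = 27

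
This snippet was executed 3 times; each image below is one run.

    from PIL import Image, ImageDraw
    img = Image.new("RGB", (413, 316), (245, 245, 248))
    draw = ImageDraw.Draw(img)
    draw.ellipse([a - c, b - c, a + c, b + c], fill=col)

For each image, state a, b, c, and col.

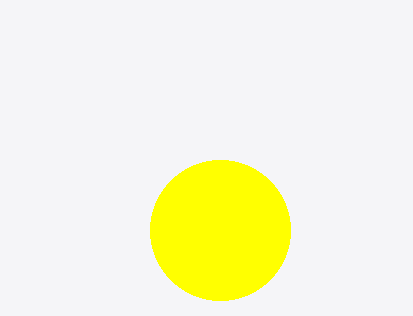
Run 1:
a = 220; b = 230; c = 70; col = 'yellow'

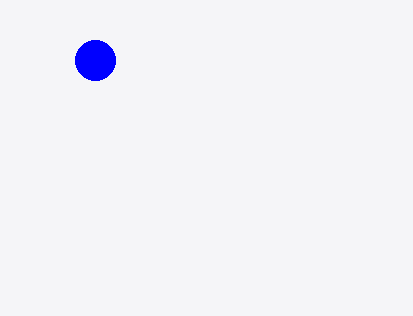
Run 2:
a = 95; b = 60; c = 20; col = 'blue'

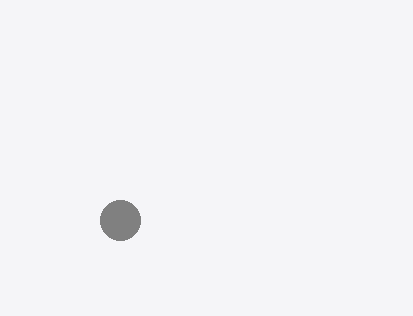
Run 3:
a = 120
b = 220
c = 20
col = 'gray'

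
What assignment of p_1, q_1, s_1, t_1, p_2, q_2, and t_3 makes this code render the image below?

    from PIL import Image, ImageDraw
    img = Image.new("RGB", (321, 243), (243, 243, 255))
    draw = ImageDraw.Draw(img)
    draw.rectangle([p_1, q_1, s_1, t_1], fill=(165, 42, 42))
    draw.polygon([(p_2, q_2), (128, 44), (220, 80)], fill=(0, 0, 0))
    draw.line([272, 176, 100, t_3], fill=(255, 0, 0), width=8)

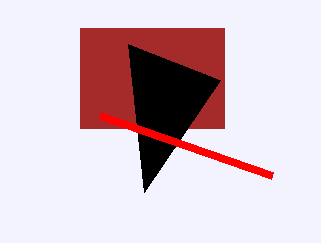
p_1 = 80
q_1 = 28
s_1 = 224
t_1 = 128
p_2 = 144
q_2 = 192
t_3 = 116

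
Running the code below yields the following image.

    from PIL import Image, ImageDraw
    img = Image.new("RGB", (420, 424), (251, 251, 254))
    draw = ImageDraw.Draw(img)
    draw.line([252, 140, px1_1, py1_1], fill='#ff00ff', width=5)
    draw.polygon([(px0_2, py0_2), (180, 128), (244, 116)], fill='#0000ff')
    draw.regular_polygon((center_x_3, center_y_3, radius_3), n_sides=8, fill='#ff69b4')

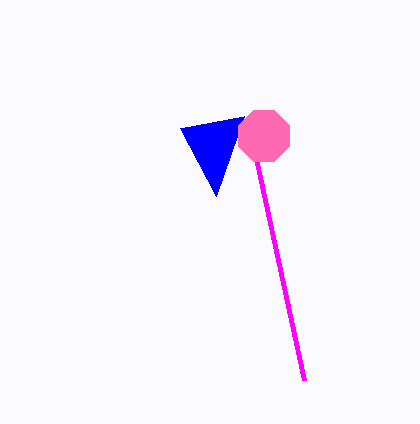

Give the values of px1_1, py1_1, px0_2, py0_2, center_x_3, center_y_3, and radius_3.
px1_1 = 304; py1_1 = 380; px0_2 = 216; py0_2 = 196; center_x_3 = 264; center_y_3 = 136; radius_3 = 28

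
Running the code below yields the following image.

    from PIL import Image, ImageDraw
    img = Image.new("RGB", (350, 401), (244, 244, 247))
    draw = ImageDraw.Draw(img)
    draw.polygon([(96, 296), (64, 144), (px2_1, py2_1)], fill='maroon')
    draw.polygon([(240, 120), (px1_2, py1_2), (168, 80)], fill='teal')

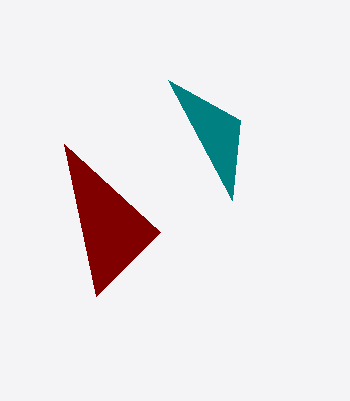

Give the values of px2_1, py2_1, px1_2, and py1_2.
px2_1 = 160
py2_1 = 232
px1_2 = 232
py1_2 = 200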